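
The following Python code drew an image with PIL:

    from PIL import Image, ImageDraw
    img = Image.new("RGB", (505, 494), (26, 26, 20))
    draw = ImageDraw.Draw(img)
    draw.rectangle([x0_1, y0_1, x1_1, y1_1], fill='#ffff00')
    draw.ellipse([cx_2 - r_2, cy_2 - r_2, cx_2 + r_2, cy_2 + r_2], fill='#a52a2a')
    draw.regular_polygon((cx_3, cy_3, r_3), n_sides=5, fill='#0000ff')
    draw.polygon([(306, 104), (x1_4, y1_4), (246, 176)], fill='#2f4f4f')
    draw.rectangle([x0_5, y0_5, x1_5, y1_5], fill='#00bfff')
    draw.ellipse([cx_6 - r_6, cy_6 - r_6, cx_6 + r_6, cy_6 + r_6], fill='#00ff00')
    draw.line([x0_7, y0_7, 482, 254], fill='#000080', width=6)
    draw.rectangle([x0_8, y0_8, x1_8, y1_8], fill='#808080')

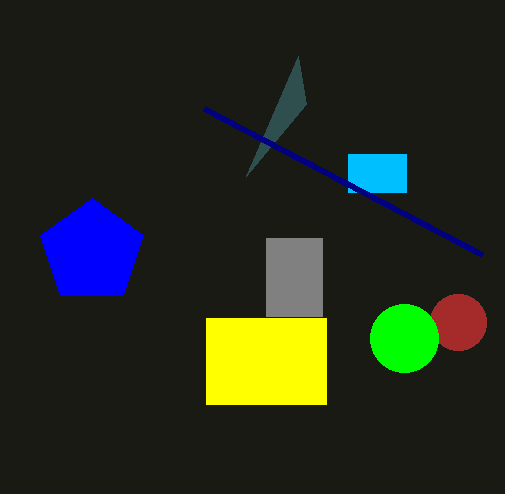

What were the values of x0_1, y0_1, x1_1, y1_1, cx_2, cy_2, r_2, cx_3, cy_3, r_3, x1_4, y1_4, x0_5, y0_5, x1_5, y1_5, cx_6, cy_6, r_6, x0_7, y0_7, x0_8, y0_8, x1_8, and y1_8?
x0_1 = 206; y0_1 = 318; x1_1 = 326; y1_1 = 404; cx_2 = 458; cy_2 = 322; r_2 = 28; cx_3 = 92; cy_3 = 252; r_3 = 54; x1_4 = 298; y1_4 = 56; x0_5 = 348; y0_5 = 154; x1_5 = 406; y1_5 = 192; cx_6 = 404; cy_6 = 338; r_6 = 34; x0_7 = 204; y0_7 = 108; x0_8 = 266; y0_8 = 238; x1_8 = 322; y1_8 = 316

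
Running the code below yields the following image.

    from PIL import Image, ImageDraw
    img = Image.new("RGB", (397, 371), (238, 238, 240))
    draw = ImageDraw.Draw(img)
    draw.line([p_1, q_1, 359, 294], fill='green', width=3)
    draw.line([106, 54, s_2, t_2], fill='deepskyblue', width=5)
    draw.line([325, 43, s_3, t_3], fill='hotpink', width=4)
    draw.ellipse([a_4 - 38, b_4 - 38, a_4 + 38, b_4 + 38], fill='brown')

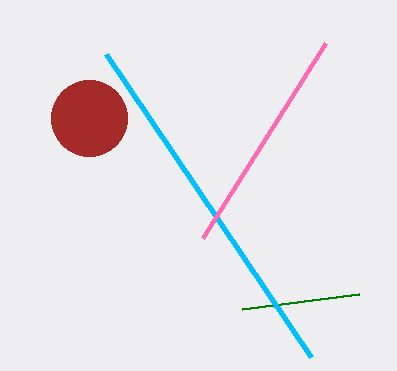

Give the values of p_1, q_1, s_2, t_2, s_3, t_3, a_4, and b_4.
p_1 = 242, q_1 = 309, s_2 = 311, t_2 = 357, s_3 = 202, t_3 = 238, a_4 = 89, b_4 = 118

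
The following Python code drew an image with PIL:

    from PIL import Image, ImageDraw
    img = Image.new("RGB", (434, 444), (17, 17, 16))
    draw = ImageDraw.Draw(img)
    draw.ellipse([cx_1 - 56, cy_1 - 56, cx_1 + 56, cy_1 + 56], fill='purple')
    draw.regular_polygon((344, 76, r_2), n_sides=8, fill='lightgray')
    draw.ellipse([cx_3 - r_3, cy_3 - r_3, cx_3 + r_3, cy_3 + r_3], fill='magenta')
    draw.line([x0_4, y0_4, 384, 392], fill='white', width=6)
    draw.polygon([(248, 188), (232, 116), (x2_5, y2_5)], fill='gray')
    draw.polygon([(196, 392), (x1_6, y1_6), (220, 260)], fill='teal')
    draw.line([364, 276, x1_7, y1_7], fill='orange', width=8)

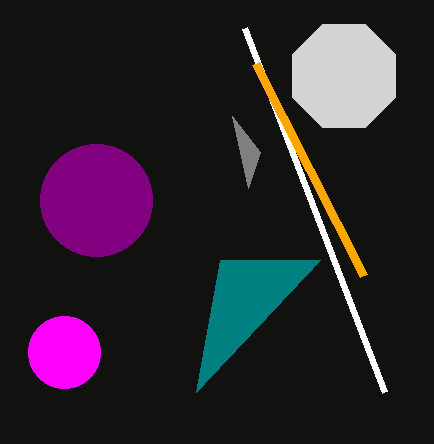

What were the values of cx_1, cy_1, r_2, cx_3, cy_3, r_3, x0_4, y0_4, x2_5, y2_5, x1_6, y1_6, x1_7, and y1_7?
cx_1 = 96
cy_1 = 200
r_2 = 56
cx_3 = 64
cy_3 = 352
r_3 = 36
x0_4 = 244
y0_4 = 28
x2_5 = 260
y2_5 = 152
x1_6 = 320
y1_6 = 260
x1_7 = 256
y1_7 = 64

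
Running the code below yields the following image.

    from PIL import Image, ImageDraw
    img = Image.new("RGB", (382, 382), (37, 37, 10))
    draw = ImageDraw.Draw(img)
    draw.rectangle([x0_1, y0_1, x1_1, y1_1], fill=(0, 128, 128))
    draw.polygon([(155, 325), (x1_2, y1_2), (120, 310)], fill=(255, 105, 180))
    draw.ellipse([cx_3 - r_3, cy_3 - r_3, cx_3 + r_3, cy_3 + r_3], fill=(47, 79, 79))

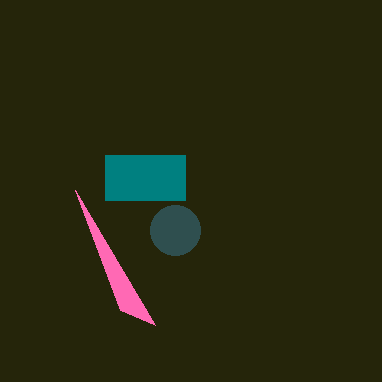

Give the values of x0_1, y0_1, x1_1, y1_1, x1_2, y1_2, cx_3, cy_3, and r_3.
x0_1 = 105; y0_1 = 155; x1_1 = 185; y1_1 = 200; x1_2 = 75; y1_2 = 190; cx_3 = 175; cy_3 = 230; r_3 = 25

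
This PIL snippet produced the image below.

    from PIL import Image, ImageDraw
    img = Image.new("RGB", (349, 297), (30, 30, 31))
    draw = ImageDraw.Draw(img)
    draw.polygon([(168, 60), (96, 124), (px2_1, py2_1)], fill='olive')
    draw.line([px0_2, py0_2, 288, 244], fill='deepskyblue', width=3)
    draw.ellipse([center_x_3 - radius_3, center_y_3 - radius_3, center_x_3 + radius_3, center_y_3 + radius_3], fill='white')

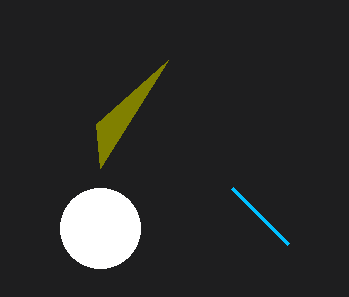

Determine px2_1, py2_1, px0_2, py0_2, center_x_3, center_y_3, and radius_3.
px2_1 = 100; py2_1 = 168; px0_2 = 232; py0_2 = 188; center_x_3 = 100; center_y_3 = 228; radius_3 = 40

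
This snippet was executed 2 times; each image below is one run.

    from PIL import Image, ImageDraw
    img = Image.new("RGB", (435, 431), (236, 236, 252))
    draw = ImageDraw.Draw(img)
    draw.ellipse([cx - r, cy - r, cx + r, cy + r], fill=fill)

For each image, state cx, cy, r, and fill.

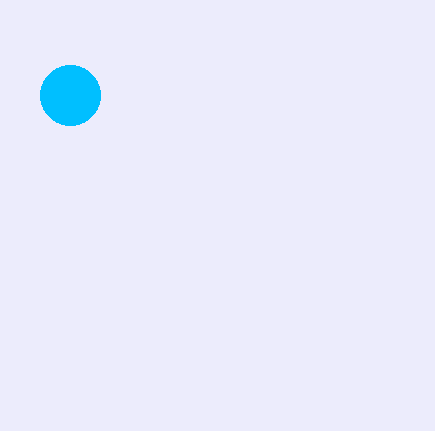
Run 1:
cx = 70; cy = 95; r = 30; fill = 'deepskyblue'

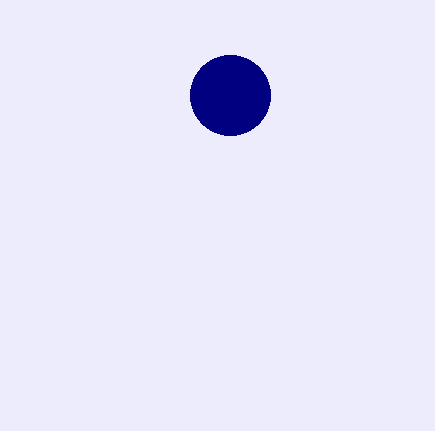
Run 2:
cx = 230, cy = 95, r = 40, fill = 'navy'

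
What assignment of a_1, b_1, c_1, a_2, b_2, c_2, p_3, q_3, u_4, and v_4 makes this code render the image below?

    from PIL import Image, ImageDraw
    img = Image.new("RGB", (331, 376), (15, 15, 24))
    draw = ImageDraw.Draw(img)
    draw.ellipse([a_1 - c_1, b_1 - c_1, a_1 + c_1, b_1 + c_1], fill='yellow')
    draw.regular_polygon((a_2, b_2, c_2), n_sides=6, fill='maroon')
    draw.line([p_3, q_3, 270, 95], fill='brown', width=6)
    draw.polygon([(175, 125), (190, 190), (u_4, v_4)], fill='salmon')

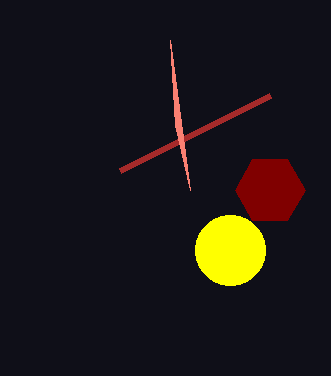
a_1 = 230
b_1 = 250
c_1 = 35
a_2 = 270
b_2 = 190
c_2 = 35
p_3 = 120
q_3 = 170
u_4 = 170
v_4 = 40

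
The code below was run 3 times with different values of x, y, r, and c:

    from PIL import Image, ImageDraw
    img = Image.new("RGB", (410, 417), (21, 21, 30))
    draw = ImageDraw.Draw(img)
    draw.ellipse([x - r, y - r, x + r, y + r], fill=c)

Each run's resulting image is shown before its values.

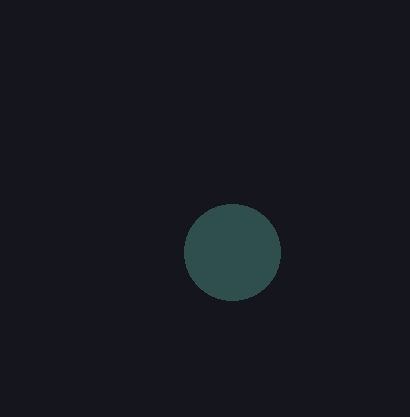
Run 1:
x = 232
y = 252
r = 48
c = 'darkslategray'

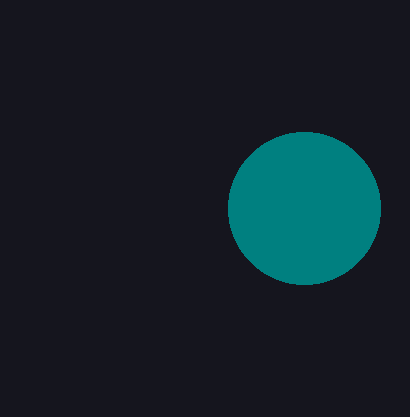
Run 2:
x = 304; y = 208; r = 76; c = 'teal'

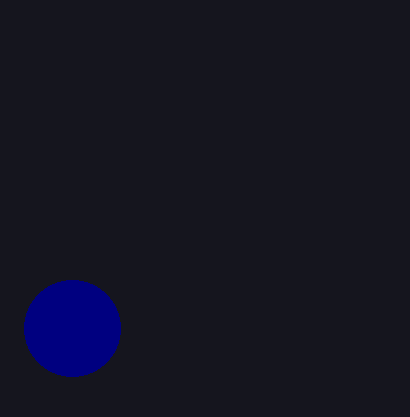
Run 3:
x = 72
y = 328
r = 48
c = 'navy'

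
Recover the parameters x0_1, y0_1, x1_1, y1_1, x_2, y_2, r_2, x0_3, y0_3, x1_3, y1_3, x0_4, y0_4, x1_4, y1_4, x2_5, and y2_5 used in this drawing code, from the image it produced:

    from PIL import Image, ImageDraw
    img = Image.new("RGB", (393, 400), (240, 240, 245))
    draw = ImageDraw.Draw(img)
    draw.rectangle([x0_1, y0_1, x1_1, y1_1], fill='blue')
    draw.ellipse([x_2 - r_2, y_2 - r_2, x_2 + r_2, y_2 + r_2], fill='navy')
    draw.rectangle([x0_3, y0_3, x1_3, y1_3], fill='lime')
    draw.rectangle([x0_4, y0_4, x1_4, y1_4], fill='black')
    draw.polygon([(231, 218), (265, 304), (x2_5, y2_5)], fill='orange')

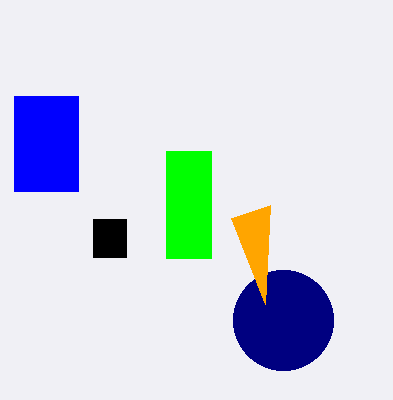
x0_1 = 14; y0_1 = 96; x1_1 = 78; y1_1 = 191; x_2 = 283; y_2 = 320; r_2 = 50; x0_3 = 166; y0_3 = 151; x1_3 = 211; y1_3 = 258; x0_4 = 93; y0_4 = 219; x1_4 = 126; y1_4 = 257; x2_5 = 270; y2_5 = 205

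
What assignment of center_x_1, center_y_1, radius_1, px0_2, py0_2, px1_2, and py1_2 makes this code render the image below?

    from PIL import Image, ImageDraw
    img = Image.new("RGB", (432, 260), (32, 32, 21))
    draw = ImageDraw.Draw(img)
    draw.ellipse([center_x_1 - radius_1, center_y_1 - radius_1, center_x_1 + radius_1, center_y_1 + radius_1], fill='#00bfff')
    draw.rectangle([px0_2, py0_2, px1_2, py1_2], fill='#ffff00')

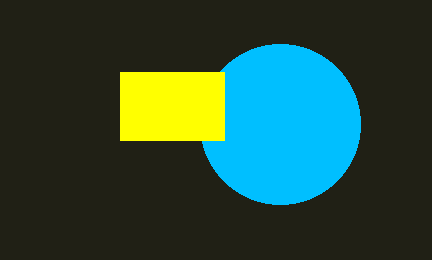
center_x_1 = 280; center_y_1 = 124; radius_1 = 80; px0_2 = 120; py0_2 = 72; px1_2 = 224; py1_2 = 140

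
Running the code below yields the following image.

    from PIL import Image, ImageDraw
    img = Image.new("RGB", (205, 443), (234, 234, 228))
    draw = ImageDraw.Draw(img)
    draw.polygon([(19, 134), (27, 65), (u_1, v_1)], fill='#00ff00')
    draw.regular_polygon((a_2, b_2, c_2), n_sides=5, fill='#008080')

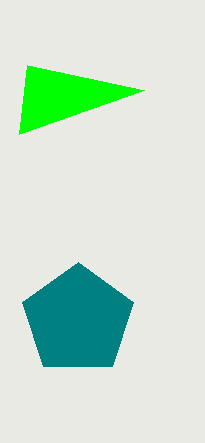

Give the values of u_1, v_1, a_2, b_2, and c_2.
u_1 = 144, v_1 = 90, a_2 = 78, b_2 = 320, c_2 = 58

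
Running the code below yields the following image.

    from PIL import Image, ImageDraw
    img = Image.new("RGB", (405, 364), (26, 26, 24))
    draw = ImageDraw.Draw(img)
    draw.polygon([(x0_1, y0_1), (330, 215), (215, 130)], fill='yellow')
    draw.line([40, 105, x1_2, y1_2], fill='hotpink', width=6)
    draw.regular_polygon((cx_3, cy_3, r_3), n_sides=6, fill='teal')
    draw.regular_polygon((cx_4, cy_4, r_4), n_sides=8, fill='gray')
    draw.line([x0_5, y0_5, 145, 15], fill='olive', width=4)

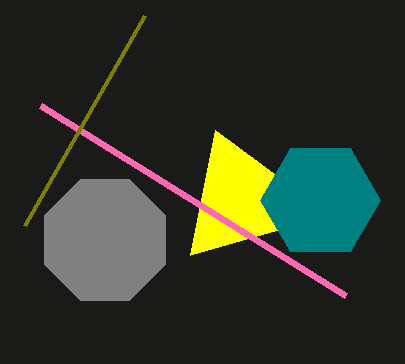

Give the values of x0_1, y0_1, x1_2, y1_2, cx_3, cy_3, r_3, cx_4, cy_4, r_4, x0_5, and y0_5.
x0_1 = 190, y0_1 = 255, x1_2 = 345, y1_2 = 295, cx_3 = 320, cy_3 = 200, r_3 = 60, cx_4 = 105, cy_4 = 240, r_4 = 65, x0_5 = 25, y0_5 = 225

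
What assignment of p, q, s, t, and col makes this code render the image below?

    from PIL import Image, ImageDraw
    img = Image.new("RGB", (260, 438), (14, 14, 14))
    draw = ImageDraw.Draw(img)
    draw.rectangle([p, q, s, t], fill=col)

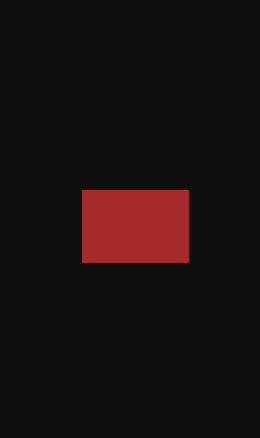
p = 82; q = 190; s = 188; t = 262; col = 'brown'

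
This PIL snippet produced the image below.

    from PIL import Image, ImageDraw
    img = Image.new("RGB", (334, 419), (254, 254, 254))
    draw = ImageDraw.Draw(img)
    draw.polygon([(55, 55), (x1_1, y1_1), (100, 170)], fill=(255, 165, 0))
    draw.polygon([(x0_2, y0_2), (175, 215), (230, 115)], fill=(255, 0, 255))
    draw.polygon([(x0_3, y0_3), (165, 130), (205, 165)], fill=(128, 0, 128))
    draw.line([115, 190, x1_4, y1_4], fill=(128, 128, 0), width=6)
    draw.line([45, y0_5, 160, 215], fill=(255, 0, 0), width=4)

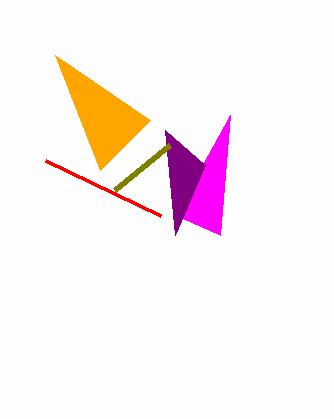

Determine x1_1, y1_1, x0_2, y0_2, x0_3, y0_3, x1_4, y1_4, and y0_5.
x1_1 = 150; y1_1 = 120; x0_2 = 220; y0_2 = 235; x0_3 = 175; y0_3 = 235; x1_4 = 170; y1_4 = 145; y0_5 = 160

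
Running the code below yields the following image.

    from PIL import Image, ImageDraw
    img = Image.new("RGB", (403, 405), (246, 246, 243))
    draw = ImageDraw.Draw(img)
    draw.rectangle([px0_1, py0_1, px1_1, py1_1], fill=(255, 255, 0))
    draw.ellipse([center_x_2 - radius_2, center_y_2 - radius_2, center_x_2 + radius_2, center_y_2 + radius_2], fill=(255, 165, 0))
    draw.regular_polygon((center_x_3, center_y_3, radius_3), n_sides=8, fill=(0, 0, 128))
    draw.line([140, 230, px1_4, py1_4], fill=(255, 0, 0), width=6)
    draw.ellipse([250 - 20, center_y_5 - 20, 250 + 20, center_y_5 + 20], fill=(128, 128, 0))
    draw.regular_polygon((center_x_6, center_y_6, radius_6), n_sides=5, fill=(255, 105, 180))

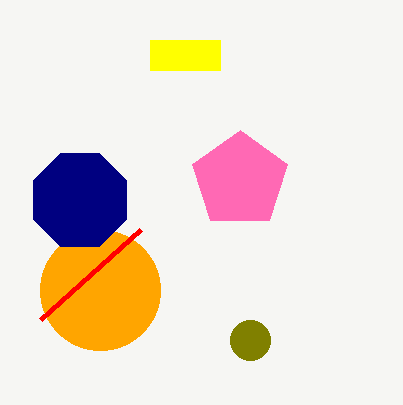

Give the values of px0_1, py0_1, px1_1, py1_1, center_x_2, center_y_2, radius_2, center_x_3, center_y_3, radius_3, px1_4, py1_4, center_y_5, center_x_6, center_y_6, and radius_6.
px0_1 = 150
py0_1 = 40
px1_1 = 220
py1_1 = 70
center_x_2 = 100
center_y_2 = 290
radius_2 = 60
center_x_3 = 80
center_y_3 = 200
radius_3 = 50
px1_4 = 40
py1_4 = 320
center_y_5 = 340
center_x_6 = 240
center_y_6 = 180
radius_6 = 50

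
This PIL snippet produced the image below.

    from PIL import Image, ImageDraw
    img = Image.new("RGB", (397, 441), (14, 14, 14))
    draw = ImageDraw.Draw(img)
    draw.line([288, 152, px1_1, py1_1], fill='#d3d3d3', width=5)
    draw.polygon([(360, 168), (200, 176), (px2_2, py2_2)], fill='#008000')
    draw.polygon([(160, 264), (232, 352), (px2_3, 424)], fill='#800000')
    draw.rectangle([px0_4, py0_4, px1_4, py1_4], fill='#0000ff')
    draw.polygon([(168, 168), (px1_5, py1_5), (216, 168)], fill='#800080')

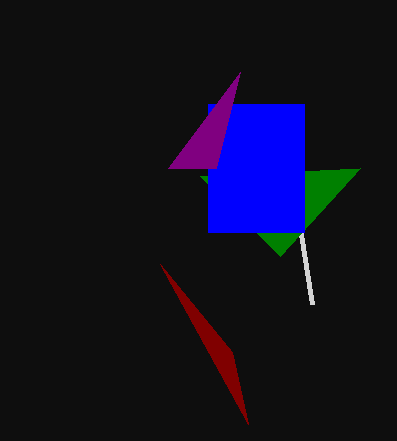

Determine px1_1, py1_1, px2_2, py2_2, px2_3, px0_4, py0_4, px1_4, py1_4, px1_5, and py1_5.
px1_1 = 312, py1_1 = 304, px2_2 = 280, py2_2 = 256, px2_3 = 248, px0_4 = 208, py0_4 = 104, px1_4 = 304, py1_4 = 232, px1_5 = 240, py1_5 = 72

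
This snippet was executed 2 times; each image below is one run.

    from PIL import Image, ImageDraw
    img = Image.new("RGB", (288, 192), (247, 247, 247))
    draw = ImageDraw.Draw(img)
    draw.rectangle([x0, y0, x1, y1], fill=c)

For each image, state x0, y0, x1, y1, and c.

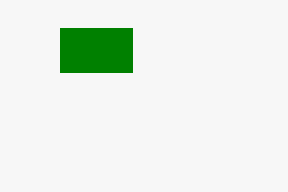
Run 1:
x0 = 60; y0 = 28; x1 = 132; y1 = 72; c = 'green'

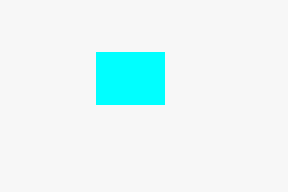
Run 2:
x0 = 96, y0 = 52, x1 = 164, y1 = 104, c = 'cyan'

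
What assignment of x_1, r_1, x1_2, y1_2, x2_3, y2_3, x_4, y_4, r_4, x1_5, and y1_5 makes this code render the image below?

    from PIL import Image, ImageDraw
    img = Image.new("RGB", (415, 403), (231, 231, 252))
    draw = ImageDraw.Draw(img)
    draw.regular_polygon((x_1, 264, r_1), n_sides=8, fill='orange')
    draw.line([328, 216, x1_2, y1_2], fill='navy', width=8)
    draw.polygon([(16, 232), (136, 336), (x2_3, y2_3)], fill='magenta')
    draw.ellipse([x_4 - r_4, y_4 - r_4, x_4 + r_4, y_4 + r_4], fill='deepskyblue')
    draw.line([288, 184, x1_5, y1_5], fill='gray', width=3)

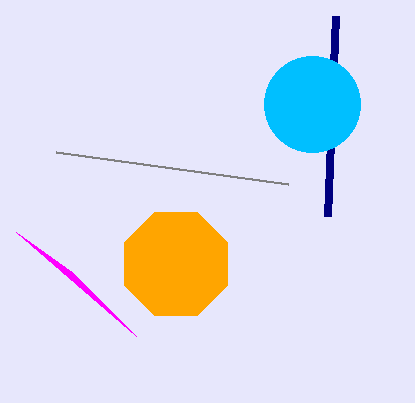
x_1 = 176
r_1 = 56
x1_2 = 336
y1_2 = 16
x2_3 = 72
y2_3 = 272
x_4 = 312
y_4 = 104
r_4 = 48
x1_5 = 56
y1_5 = 152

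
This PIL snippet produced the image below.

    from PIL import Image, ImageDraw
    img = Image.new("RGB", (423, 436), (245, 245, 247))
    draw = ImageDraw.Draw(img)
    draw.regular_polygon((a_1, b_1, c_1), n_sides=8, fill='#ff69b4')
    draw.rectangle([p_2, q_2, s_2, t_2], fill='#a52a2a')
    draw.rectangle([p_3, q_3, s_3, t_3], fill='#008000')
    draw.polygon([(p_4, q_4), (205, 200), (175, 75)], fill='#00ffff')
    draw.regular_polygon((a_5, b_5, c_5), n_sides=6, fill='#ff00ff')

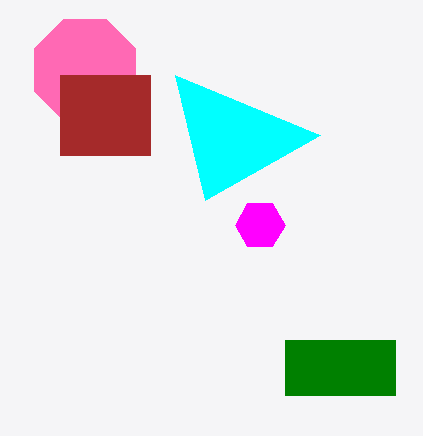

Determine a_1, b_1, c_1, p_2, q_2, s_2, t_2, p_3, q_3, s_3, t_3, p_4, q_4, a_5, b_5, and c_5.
a_1 = 85, b_1 = 70, c_1 = 55, p_2 = 60, q_2 = 75, s_2 = 150, t_2 = 155, p_3 = 285, q_3 = 340, s_3 = 395, t_3 = 395, p_4 = 320, q_4 = 135, a_5 = 260, b_5 = 225, c_5 = 25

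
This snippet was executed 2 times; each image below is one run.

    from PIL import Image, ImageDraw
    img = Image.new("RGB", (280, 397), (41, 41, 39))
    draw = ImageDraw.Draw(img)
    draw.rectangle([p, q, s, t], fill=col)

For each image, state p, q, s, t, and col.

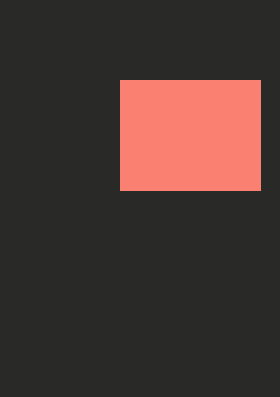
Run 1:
p = 120
q = 80
s = 260
t = 190
col = 'salmon'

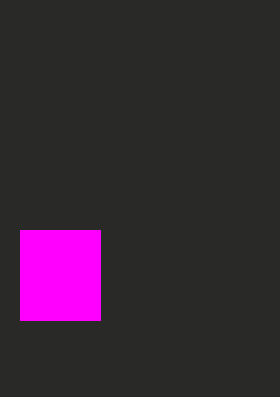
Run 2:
p = 20
q = 230
s = 100
t = 320
col = 'magenta'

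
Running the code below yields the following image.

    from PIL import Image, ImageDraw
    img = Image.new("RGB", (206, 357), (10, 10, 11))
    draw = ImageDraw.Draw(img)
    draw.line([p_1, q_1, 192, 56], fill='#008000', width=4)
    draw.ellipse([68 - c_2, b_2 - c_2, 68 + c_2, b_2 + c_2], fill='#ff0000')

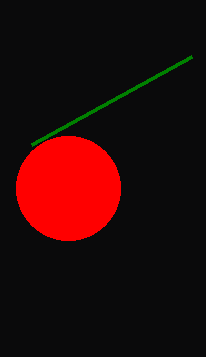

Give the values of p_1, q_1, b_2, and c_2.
p_1 = 32
q_1 = 144
b_2 = 188
c_2 = 52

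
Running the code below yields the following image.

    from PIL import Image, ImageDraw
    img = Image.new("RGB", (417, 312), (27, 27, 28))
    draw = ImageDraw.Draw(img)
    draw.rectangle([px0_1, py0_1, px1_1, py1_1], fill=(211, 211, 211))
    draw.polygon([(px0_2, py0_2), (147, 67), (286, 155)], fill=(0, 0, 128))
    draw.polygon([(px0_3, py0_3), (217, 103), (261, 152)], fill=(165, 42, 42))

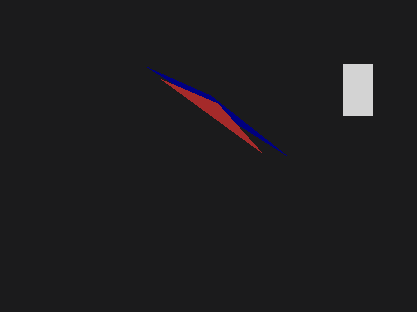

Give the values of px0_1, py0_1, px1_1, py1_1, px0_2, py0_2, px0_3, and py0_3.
px0_1 = 343; py0_1 = 64; px1_1 = 372; py1_1 = 115; px0_2 = 210; py0_2 = 95; px0_3 = 161; py0_3 = 79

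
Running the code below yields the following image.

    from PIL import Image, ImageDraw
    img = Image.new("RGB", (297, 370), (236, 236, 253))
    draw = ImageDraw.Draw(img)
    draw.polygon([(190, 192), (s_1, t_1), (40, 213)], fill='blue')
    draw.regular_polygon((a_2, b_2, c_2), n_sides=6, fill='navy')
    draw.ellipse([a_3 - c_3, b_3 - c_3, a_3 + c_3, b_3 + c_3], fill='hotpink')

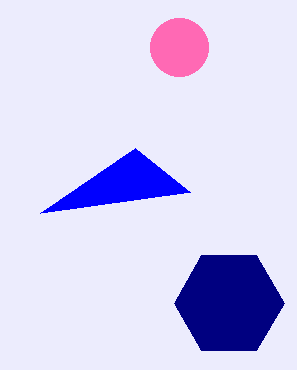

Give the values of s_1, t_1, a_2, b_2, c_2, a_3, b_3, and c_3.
s_1 = 135; t_1 = 148; a_2 = 229; b_2 = 303; c_2 = 55; a_3 = 179; b_3 = 47; c_3 = 29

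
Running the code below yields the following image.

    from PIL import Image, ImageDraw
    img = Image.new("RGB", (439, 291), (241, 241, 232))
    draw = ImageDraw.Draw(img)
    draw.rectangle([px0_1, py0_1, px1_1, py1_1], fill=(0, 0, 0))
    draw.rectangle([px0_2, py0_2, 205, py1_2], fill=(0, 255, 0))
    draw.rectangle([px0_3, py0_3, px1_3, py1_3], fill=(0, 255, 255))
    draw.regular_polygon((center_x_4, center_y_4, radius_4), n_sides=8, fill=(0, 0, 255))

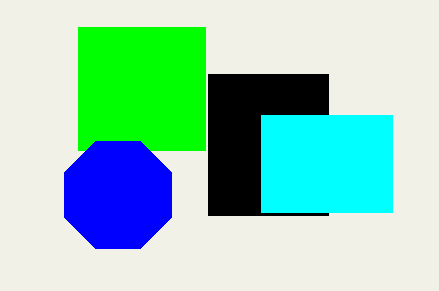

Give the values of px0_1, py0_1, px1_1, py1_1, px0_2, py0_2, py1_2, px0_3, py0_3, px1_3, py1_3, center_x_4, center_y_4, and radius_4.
px0_1 = 208, py0_1 = 74, px1_1 = 328, py1_1 = 215, px0_2 = 78, py0_2 = 27, py1_2 = 150, px0_3 = 261, py0_3 = 115, px1_3 = 392, py1_3 = 212, center_x_4 = 118, center_y_4 = 195, radius_4 = 58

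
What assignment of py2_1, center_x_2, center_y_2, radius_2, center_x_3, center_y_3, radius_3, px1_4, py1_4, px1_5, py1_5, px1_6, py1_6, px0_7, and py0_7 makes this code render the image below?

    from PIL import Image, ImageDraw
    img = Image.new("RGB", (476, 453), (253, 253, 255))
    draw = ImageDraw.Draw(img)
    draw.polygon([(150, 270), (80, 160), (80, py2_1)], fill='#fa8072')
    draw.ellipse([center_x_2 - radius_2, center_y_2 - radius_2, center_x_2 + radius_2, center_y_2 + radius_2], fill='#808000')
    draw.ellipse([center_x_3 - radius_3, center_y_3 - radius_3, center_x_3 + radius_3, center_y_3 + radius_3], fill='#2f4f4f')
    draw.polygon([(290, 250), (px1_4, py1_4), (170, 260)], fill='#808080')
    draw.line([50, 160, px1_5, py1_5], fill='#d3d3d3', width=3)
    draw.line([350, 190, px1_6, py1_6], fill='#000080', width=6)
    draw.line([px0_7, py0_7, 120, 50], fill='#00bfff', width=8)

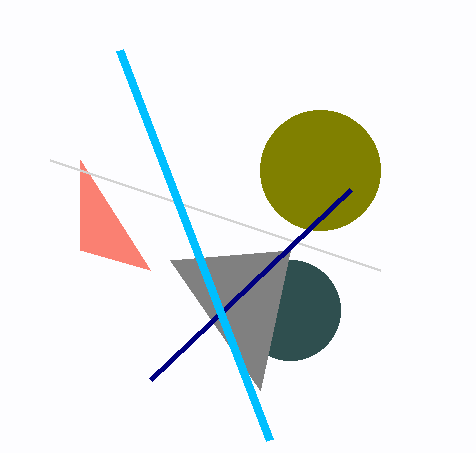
py2_1 = 250, center_x_2 = 320, center_y_2 = 170, radius_2 = 60, center_x_3 = 290, center_y_3 = 310, radius_3 = 50, px1_4 = 260, py1_4 = 390, px1_5 = 380, py1_5 = 270, px1_6 = 150, py1_6 = 380, px0_7 = 270, py0_7 = 440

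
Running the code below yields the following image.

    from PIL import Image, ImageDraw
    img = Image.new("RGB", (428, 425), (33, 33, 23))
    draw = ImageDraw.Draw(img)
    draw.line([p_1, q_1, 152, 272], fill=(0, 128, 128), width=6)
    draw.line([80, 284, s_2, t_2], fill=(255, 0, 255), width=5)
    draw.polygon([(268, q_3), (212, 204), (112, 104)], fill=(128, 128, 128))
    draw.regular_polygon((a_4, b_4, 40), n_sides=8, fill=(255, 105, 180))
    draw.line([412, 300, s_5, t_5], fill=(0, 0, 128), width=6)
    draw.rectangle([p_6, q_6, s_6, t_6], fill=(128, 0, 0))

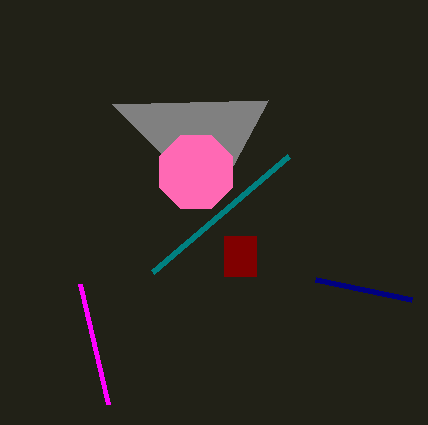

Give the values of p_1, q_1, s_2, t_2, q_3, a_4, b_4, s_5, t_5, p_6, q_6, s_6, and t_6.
p_1 = 288
q_1 = 156
s_2 = 108
t_2 = 404
q_3 = 100
a_4 = 196
b_4 = 172
s_5 = 316
t_5 = 280
p_6 = 224
q_6 = 236
s_6 = 256
t_6 = 276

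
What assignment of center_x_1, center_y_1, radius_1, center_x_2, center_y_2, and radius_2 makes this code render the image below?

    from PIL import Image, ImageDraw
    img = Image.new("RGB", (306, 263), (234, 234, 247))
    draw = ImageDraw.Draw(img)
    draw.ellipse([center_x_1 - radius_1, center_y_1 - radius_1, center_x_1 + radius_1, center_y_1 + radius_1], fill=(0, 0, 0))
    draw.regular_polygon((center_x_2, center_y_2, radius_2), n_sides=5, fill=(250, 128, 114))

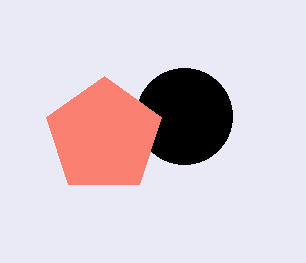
center_x_1 = 184; center_y_1 = 116; radius_1 = 48; center_x_2 = 104; center_y_2 = 136; radius_2 = 60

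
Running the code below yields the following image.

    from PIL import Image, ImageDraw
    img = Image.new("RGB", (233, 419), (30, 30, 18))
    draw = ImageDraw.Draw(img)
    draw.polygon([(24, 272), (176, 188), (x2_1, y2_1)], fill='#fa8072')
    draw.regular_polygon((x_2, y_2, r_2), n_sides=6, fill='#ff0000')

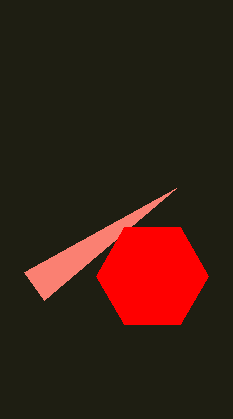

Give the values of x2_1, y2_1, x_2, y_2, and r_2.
x2_1 = 44; y2_1 = 300; x_2 = 152; y_2 = 276; r_2 = 56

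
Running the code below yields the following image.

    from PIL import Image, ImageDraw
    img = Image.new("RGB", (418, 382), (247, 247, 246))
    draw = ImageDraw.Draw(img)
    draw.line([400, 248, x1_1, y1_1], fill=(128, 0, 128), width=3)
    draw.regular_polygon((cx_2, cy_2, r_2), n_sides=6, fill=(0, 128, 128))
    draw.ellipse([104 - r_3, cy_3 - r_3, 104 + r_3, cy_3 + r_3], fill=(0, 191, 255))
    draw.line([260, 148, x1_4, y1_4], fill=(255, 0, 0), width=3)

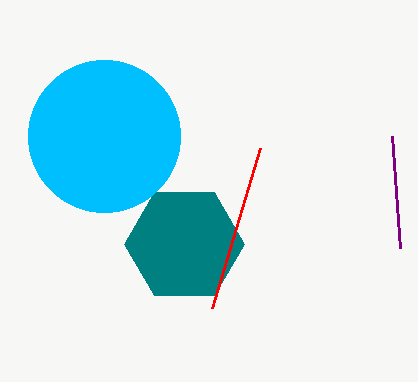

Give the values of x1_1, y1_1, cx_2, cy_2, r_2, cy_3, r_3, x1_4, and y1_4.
x1_1 = 392
y1_1 = 136
cx_2 = 184
cy_2 = 244
r_2 = 60
cy_3 = 136
r_3 = 76
x1_4 = 212
y1_4 = 308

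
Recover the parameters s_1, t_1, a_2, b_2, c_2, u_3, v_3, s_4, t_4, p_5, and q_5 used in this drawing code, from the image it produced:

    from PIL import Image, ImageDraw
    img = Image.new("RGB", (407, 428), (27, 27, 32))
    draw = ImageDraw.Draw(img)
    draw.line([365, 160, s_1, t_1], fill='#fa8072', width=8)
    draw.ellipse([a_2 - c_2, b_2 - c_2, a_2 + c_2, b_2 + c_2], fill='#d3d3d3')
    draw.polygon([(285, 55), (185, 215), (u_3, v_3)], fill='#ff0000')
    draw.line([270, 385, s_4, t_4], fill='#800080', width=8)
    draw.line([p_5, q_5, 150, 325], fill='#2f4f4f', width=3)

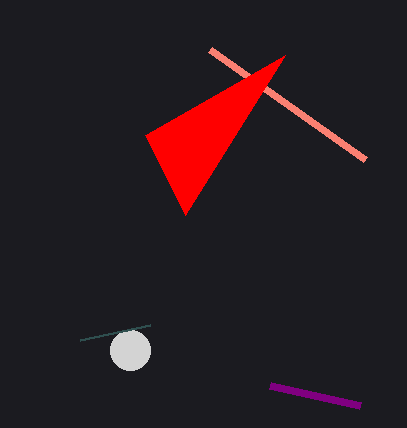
s_1 = 210
t_1 = 50
a_2 = 130
b_2 = 350
c_2 = 20
u_3 = 145
v_3 = 135
s_4 = 360
t_4 = 405
p_5 = 80
q_5 = 340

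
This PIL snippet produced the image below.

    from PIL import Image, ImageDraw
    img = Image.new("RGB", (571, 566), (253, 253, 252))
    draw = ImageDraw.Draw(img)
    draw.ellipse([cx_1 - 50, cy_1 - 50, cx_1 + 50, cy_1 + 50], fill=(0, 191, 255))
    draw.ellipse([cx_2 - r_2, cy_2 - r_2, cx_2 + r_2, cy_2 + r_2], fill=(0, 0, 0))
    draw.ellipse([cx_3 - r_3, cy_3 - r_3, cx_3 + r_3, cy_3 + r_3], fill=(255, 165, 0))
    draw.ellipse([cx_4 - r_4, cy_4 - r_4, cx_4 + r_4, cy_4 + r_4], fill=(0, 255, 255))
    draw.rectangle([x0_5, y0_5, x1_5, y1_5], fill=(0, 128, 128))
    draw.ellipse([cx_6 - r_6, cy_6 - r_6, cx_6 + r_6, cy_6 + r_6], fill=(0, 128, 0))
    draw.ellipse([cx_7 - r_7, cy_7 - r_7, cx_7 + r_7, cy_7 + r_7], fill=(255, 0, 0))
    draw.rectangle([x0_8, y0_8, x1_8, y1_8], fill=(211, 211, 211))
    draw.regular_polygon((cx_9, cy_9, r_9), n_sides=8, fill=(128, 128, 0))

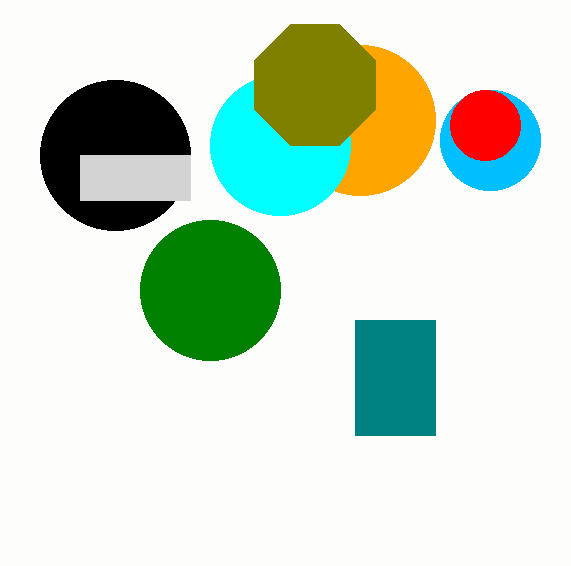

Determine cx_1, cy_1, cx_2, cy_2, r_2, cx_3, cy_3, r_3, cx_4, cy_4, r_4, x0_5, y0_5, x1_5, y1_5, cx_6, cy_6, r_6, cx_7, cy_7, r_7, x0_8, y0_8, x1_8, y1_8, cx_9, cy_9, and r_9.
cx_1 = 490
cy_1 = 140
cx_2 = 115
cy_2 = 155
r_2 = 75
cx_3 = 360
cy_3 = 120
r_3 = 75
cx_4 = 280
cy_4 = 145
r_4 = 70
x0_5 = 355
y0_5 = 320
x1_5 = 435
y1_5 = 435
cx_6 = 210
cy_6 = 290
r_6 = 70
cx_7 = 485
cy_7 = 125
r_7 = 35
x0_8 = 80
y0_8 = 155
x1_8 = 190
y1_8 = 200
cx_9 = 315
cy_9 = 85
r_9 = 65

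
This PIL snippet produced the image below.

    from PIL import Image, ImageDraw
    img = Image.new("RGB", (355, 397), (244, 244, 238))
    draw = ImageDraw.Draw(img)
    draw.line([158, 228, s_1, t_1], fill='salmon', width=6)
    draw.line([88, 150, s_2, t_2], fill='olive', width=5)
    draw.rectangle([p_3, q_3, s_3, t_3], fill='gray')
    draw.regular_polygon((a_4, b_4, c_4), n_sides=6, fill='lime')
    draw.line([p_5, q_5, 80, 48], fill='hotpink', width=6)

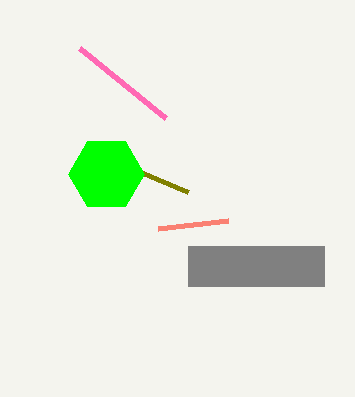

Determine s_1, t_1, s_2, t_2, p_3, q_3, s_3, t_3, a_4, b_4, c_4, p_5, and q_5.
s_1 = 228; t_1 = 220; s_2 = 188; t_2 = 192; p_3 = 188; q_3 = 246; s_3 = 324; t_3 = 286; a_4 = 106; b_4 = 174; c_4 = 38; p_5 = 166; q_5 = 118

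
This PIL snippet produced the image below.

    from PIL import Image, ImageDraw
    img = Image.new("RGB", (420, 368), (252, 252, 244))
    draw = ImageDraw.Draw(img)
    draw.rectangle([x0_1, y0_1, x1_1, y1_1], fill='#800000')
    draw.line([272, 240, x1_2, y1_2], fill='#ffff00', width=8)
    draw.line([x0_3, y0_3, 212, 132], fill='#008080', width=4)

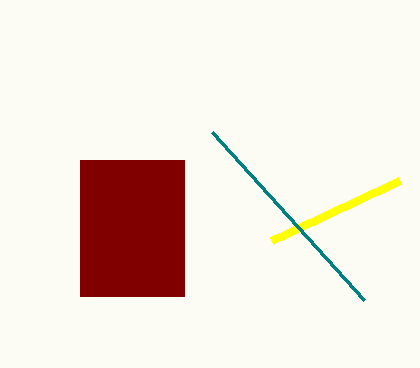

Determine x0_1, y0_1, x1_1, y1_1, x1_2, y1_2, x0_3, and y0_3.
x0_1 = 80, y0_1 = 160, x1_1 = 184, y1_1 = 296, x1_2 = 400, y1_2 = 180, x0_3 = 364, y0_3 = 300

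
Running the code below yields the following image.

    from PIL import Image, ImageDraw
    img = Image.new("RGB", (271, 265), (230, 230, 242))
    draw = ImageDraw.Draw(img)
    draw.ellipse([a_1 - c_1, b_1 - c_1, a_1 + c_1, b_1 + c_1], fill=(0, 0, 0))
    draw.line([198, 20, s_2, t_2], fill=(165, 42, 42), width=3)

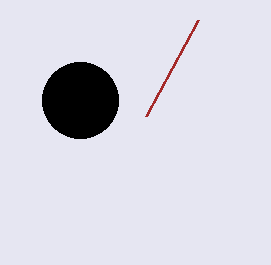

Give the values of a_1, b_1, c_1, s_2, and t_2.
a_1 = 80; b_1 = 100; c_1 = 38; s_2 = 146; t_2 = 116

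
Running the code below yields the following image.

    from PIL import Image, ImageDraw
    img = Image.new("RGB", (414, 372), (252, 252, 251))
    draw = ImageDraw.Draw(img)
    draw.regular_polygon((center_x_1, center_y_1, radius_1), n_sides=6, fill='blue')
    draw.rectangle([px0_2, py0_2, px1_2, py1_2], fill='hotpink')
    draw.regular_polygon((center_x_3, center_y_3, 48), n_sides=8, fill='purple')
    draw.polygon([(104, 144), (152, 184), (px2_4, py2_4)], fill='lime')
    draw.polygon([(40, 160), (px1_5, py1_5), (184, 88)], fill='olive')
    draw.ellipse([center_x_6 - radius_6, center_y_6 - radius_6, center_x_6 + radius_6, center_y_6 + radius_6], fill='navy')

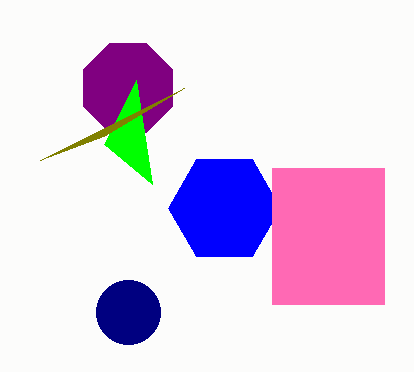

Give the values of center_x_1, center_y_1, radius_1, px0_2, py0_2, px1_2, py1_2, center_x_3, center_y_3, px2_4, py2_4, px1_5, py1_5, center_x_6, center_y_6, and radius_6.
center_x_1 = 224, center_y_1 = 208, radius_1 = 56, px0_2 = 272, py0_2 = 168, px1_2 = 384, py1_2 = 304, center_x_3 = 128, center_y_3 = 88, px2_4 = 136, py2_4 = 80, px1_5 = 104, py1_5 = 136, center_x_6 = 128, center_y_6 = 312, radius_6 = 32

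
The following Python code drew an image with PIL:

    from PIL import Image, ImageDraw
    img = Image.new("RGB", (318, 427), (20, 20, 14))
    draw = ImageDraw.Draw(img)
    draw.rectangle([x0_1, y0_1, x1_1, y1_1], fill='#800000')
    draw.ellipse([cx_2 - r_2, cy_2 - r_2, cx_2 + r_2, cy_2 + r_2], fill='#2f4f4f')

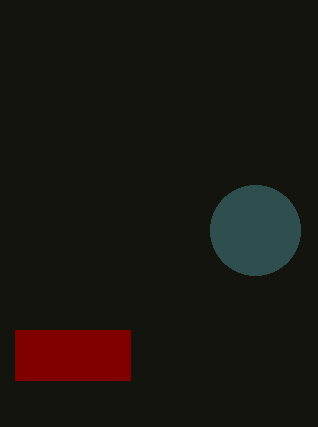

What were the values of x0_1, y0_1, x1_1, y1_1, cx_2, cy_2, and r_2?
x0_1 = 15
y0_1 = 330
x1_1 = 130
y1_1 = 380
cx_2 = 255
cy_2 = 230
r_2 = 45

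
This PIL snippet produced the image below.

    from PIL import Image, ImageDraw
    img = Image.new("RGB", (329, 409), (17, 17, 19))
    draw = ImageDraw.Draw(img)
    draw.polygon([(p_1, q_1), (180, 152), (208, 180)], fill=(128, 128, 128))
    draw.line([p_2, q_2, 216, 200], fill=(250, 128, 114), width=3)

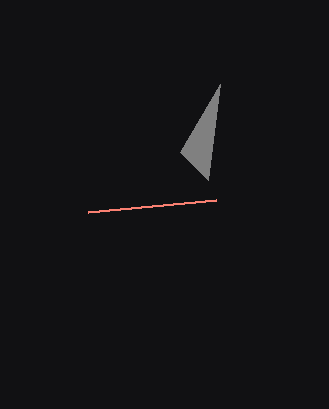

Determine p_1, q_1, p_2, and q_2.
p_1 = 220
q_1 = 84
p_2 = 88
q_2 = 212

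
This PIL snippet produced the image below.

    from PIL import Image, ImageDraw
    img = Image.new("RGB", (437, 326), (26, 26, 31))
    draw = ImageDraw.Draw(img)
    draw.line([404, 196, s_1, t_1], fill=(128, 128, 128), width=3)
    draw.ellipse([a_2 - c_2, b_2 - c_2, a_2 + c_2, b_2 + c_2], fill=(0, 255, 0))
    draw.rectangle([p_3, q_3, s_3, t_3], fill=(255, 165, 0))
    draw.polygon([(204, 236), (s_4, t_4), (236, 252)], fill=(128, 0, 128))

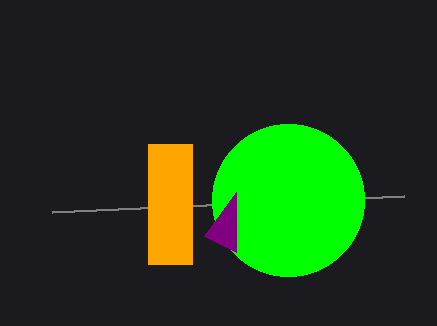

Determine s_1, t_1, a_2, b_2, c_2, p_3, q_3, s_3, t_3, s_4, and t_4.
s_1 = 52; t_1 = 212; a_2 = 288; b_2 = 200; c_2 = 76; p_3 = 148; q_3 = 144; s_3 = 192; t_3 = 264; s_4 = 236; t_4 = 192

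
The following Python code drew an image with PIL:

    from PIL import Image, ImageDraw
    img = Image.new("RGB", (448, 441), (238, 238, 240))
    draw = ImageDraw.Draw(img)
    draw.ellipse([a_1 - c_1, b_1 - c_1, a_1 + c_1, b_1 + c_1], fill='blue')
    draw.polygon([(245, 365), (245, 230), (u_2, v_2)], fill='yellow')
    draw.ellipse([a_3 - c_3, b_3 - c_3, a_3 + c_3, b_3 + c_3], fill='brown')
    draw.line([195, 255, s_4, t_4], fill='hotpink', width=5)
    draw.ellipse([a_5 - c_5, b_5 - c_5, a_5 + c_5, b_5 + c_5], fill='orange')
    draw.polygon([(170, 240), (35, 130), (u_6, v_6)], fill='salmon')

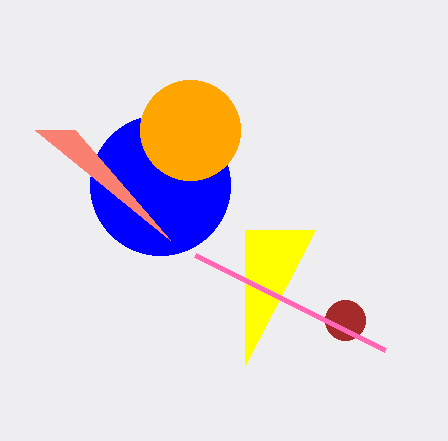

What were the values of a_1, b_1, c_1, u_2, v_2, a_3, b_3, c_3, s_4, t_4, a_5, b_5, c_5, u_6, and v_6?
a_1 = 160
b_1 = 185
c_1 = 70
u_2 = 315
v_2 = 230
a_3 = 345
b_3 = 320
c_3 = 20
s_4 = 385
t_4 = 350
a_5 = 190
b_5 = 130
c_5 = 50
u_6 = 75
v_6 = 130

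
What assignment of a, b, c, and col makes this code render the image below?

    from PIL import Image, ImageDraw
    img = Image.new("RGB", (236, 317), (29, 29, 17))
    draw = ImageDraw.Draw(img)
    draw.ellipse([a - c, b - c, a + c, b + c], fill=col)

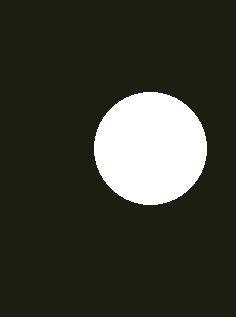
a = 150, b = 148, c = 56, col = 'white'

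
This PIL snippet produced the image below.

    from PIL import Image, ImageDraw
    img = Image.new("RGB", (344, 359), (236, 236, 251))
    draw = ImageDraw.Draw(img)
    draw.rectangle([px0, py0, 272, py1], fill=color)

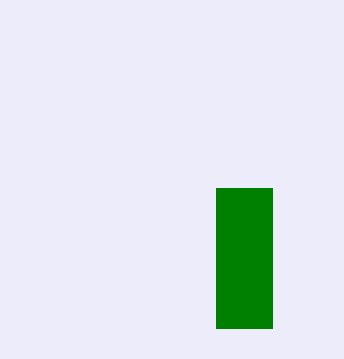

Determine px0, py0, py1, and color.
px0 = 216, py0 = 188, py1 = 328, color = 'green'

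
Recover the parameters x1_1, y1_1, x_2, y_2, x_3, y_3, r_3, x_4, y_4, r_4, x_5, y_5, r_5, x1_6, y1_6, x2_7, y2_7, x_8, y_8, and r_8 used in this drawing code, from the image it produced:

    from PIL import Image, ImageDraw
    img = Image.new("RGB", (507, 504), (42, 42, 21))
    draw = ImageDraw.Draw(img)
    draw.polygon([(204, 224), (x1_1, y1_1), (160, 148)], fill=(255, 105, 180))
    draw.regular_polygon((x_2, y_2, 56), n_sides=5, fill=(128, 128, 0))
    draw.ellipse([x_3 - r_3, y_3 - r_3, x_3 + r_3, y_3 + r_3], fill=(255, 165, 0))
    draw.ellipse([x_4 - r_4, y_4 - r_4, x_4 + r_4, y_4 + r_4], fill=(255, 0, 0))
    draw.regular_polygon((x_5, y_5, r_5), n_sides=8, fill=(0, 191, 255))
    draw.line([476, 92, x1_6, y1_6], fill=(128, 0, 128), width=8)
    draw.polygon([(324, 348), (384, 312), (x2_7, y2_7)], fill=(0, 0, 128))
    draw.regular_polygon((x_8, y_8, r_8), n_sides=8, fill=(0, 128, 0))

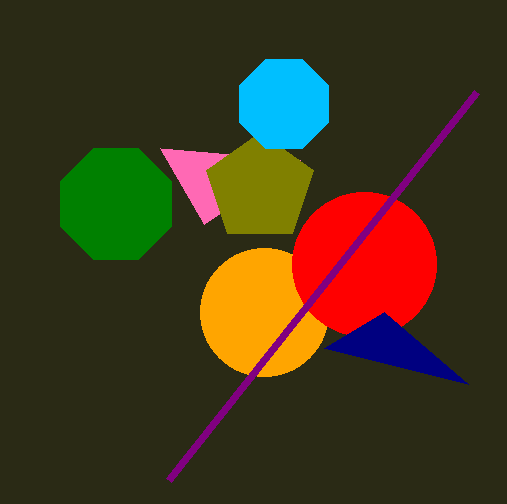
x1_1 = 300, y1_1 = 160, x_2 = 260, y_2 = 188, x_3 = 264, y_3 = 312, r_3 = 64, x_4 = 364, y_4 = 264, r_4 = 72, x_5 = 284, y_5 = 104, r_5 = 48, x1_6 = 168, y1_6 = 480, x2_7 = 468, y2_7 = 384, x_8 = 116, y_8 = 204, r_8 = 60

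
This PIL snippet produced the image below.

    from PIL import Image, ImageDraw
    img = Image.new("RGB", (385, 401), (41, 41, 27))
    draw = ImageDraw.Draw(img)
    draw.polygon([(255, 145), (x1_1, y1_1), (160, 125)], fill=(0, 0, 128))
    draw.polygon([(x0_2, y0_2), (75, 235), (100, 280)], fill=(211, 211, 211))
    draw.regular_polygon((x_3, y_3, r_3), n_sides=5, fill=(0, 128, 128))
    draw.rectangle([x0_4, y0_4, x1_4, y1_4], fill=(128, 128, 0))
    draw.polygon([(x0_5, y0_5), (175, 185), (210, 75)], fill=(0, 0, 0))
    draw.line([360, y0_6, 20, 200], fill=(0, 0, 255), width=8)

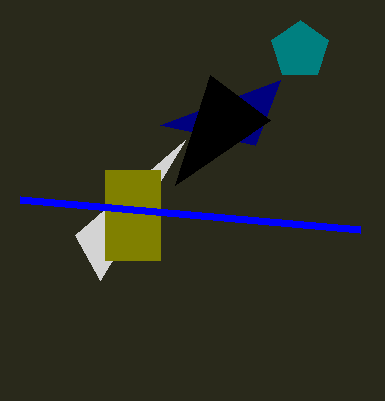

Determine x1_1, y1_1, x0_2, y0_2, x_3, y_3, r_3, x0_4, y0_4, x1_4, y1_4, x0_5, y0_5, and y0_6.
x1_1 = 280; y1_1 = 80; x0_2 = 185; y0_2 = 140; x_3 = 300; y_3 = 50; r_3 = 30; x0_4 = 105; y0_4 = 170; x1_4 = 160; y1_4 = 260; x0_5 = 270; y0_5 = 120; y0_6 = 230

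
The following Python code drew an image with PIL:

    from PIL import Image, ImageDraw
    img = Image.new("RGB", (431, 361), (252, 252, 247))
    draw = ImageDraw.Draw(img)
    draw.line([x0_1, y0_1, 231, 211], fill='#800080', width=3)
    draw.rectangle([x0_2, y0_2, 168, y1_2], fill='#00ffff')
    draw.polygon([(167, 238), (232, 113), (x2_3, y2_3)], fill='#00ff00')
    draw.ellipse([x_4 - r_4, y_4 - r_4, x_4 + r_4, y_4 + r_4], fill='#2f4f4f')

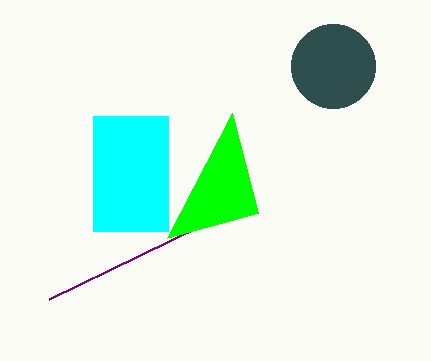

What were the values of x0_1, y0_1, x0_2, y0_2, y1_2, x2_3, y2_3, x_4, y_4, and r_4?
x0_1 = 49, y0_1 = 299, x0_2 = 93, y0_2 = 116, y1_2 = 231, x2_3 = 258, y2_3 = 213, x_4 = 333, y_4 = 66, r_4 = 42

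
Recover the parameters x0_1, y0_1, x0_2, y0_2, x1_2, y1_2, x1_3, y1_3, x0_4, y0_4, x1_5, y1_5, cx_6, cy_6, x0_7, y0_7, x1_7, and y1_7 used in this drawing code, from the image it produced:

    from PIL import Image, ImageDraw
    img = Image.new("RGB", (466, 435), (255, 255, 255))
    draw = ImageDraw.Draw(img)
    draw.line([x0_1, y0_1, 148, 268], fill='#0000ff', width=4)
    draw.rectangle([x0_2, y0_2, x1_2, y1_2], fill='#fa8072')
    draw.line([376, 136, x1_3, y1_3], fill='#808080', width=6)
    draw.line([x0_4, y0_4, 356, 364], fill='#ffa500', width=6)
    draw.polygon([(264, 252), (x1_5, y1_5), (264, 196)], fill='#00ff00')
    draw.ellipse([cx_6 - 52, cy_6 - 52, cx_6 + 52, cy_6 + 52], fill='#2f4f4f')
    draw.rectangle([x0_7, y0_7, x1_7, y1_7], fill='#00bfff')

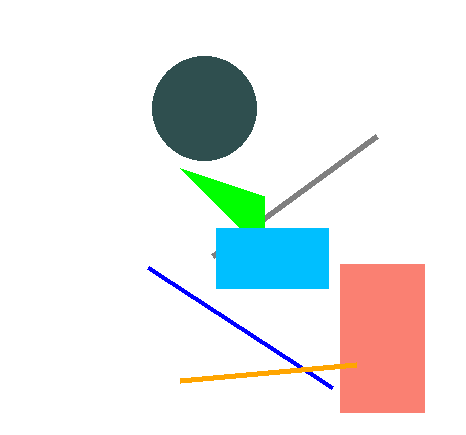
x0_1 = 332; y0_1 = 388; x0_2 = 340; y0_2 = 264; x1_2 = 424; y1_2 = 412; x1_3 = 212; y1_3 = 256; x0_4 = 180; y0_4 = 380; x1_5 = 180; y1_5 = 168; cx_6 = 204; cy_6 = 108; x0_7 = 216; y0_7 = 228; x1_7 = 328; y1_7 = 288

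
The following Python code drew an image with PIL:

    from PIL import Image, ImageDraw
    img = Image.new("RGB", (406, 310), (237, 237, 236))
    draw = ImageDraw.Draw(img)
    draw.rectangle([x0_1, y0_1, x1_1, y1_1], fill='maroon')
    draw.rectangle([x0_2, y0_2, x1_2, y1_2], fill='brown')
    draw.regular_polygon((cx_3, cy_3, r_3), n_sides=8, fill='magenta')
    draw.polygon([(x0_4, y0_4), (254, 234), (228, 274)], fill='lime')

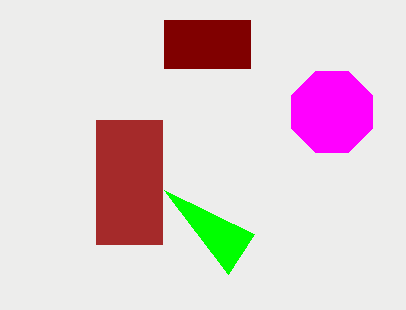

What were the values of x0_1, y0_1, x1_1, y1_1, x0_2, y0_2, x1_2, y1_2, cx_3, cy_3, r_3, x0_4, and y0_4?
x0_1 = 164; y0_1 = 20; x1_1 = 250; y1_1 = 68; x0_2 = 96; y0_2 = 120; x1_2 = 162; y1_2 = 244; cx_3 = 332; cy_3 = 112; r_3 = 44; x0_4 = 164; y0_4 = 190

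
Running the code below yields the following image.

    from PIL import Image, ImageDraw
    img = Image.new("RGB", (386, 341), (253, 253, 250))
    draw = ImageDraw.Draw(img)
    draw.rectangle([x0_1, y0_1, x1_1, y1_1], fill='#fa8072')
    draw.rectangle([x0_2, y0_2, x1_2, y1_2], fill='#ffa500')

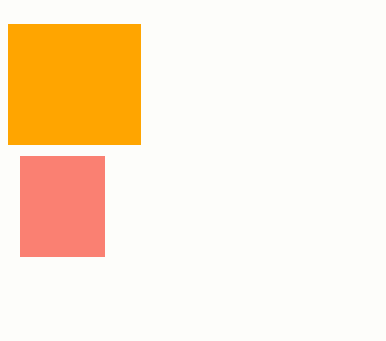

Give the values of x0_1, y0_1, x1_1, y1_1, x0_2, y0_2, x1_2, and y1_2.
x0_1 = 20
y0_1 = 156
x1_1 = 104
y1_1 = 256
x0_2 = 8
y0_2 = 24
x1_2 = 140
y1_2 = 144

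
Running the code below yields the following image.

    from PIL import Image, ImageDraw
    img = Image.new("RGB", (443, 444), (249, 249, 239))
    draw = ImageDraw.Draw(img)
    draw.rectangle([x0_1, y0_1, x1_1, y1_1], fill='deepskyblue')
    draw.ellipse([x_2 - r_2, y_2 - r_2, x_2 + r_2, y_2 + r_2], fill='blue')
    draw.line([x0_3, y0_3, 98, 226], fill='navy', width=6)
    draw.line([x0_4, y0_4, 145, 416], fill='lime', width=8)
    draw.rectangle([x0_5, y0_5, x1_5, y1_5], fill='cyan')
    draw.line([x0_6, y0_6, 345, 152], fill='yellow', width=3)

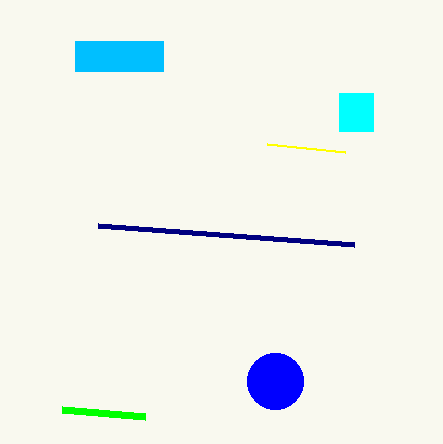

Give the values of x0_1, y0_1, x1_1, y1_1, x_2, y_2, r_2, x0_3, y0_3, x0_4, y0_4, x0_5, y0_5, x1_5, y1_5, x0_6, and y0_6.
x0_1 = 75
y0_1 = 41
x1_1 = 163
y1_1 = 71
x_2 = 275
y_2 = 381
r_2 = 28
x0_3 = 354
y0_3 = 245
x0_4 = 62
y0_4 = 409
x0_5 = 339
y0_5 = 93
x1_5 = 373
y1_5 = 131
x0_6 = 267
y0_6 = 144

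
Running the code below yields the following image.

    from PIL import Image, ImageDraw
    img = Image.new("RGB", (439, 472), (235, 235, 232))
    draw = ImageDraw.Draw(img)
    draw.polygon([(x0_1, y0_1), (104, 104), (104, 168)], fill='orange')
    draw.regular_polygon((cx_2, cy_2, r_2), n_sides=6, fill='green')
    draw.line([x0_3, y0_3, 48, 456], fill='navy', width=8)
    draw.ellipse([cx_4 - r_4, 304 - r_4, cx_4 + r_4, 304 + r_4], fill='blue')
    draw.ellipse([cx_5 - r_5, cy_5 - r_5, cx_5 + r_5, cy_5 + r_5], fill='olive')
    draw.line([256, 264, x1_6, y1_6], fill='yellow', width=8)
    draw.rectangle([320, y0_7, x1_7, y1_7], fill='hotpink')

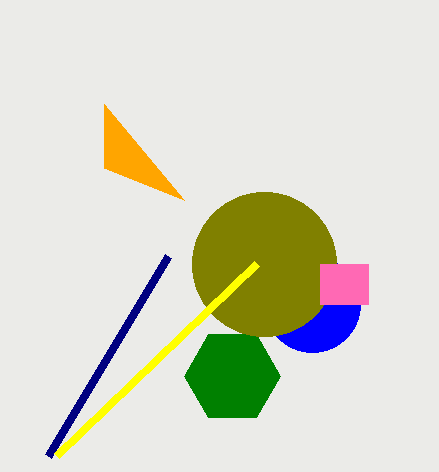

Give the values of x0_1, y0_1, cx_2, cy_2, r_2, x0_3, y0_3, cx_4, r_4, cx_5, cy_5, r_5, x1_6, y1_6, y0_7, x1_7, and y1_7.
x0_1 = 184, y0_1 = 200, cx_2 = 232, cy_2 = 376, r_2 = 48, x0_3 = 168, y0_3 = 256, cx_4 = 312, r_4 = 48, cx_5 = 264, cy_5 = 264, r_5 = 72, x1_6 = 56, y1_6 = 456, y0_7 = 264, x1_7 = 368, y1_7 = 304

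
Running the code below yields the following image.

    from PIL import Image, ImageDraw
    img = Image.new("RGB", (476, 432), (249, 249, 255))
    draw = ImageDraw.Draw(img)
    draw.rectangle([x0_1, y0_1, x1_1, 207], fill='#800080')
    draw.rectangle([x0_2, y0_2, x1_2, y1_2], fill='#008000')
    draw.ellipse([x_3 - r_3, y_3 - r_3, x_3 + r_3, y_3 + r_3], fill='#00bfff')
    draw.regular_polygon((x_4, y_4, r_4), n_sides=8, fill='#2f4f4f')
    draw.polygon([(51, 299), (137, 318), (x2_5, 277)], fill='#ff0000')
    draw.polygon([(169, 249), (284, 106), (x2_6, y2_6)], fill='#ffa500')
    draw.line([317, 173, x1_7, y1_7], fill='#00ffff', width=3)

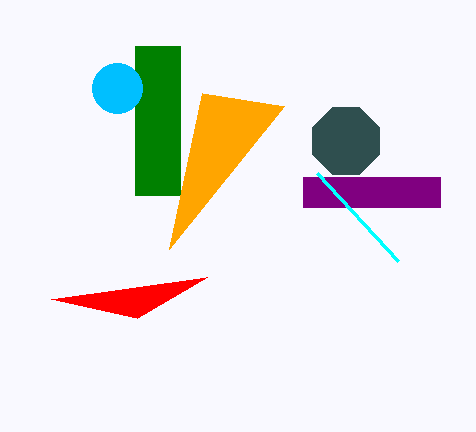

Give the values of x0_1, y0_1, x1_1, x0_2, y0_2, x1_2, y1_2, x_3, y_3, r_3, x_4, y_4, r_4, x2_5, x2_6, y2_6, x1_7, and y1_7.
x0_1 = 303
y0_1 = 177
x1_1 = 440
x0_2 = 135
y0_2 = 46
x1_2 = 180
y1_2 = 195
x_3 = 117
y_3 = 88
r_3 = 25
x_4 = 346
y_4 = 141
r_4 = 36
x2_5 = 207
x2_6 = 202
y2_6 = 93
x1_7 = 398
y1_7 = 261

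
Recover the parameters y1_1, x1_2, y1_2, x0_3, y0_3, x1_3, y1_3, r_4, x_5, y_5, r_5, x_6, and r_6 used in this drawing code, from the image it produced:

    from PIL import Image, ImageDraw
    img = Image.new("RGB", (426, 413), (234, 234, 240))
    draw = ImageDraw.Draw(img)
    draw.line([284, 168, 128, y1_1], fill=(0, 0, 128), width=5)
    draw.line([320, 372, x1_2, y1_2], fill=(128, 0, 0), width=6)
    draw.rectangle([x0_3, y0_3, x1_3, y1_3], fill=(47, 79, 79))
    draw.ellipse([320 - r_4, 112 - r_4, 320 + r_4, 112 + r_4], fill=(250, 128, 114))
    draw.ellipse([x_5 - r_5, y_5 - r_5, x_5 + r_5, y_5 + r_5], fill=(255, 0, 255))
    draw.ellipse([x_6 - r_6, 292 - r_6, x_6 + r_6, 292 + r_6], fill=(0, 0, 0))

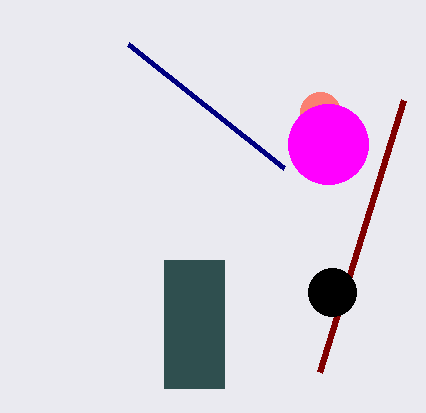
y1_1 = 44; x1_2 = 404; y1_2 = 100; x0_3 = 164; y0_3 = 260; x1_3 = 224; y1_3 = 388; r_4 = 20; x_5 = 328; y_5 = 144; r_5 = 40; x_6 = 332; r_6 = 24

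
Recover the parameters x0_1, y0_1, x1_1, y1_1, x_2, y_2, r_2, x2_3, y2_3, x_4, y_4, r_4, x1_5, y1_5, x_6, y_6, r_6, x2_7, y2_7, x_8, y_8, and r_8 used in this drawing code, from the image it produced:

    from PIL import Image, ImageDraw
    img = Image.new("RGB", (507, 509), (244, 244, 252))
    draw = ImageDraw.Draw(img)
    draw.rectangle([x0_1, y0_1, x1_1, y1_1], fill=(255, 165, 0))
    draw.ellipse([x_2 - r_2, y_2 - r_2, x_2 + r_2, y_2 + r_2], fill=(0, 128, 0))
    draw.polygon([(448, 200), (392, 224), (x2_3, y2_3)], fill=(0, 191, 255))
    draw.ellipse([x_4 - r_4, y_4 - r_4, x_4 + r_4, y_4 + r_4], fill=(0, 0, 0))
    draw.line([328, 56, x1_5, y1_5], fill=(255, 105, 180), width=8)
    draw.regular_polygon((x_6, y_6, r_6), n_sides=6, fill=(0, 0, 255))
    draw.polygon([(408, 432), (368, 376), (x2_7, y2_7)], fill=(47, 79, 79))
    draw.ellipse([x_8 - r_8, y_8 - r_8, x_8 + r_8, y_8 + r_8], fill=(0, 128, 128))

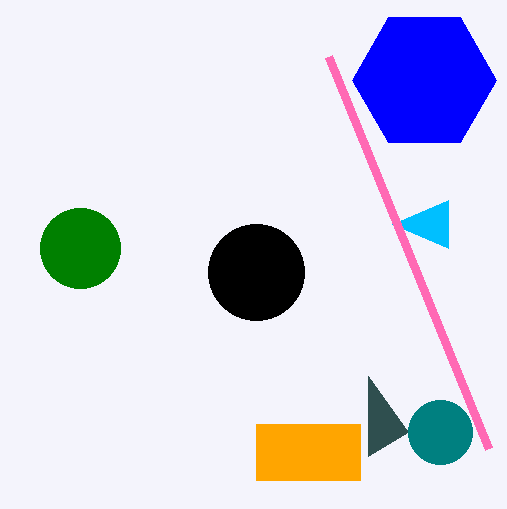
x0_1 = 256; y0_1 = 424; x1_1 = 360; y1_1 = 480; x_2 = 80; y_2 = 248; r_2 = 40; x2_3 = 448; y2_3 = 248; x_4 = 256; y_4 = 272; r_4 = 48; x1_5 = 488; y1_5 = 448; x_6 = 424; y_6 = 80; r_6 = 72; x2_7 = 368; y2_7 = 456; x_8 = 440; y_8 = 432; r_8 = 32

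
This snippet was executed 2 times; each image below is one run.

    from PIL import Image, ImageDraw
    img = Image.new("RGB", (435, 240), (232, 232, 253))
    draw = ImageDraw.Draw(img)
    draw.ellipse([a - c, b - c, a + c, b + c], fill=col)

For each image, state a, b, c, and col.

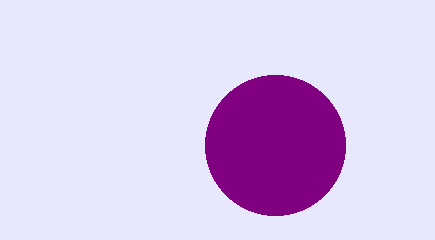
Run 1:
a = 275
b = 145
c = 70
col = 'purple'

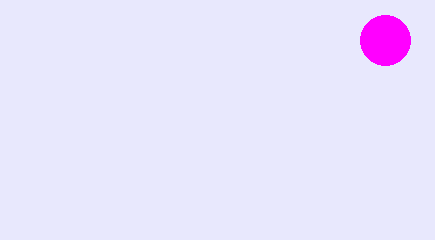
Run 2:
a = 385
b = 40
c = 25
col = 'magenta'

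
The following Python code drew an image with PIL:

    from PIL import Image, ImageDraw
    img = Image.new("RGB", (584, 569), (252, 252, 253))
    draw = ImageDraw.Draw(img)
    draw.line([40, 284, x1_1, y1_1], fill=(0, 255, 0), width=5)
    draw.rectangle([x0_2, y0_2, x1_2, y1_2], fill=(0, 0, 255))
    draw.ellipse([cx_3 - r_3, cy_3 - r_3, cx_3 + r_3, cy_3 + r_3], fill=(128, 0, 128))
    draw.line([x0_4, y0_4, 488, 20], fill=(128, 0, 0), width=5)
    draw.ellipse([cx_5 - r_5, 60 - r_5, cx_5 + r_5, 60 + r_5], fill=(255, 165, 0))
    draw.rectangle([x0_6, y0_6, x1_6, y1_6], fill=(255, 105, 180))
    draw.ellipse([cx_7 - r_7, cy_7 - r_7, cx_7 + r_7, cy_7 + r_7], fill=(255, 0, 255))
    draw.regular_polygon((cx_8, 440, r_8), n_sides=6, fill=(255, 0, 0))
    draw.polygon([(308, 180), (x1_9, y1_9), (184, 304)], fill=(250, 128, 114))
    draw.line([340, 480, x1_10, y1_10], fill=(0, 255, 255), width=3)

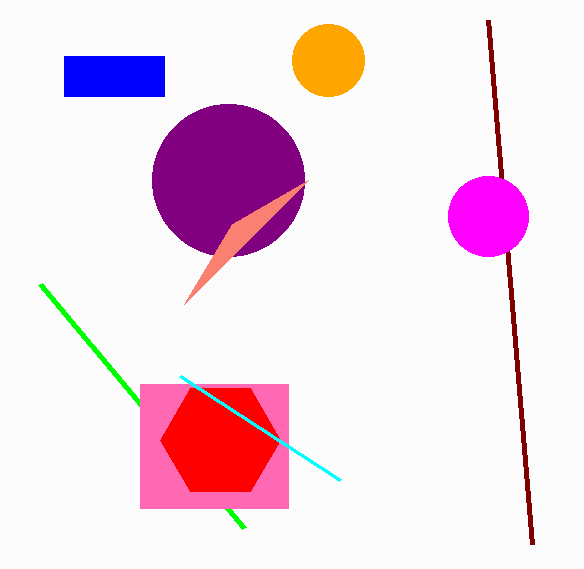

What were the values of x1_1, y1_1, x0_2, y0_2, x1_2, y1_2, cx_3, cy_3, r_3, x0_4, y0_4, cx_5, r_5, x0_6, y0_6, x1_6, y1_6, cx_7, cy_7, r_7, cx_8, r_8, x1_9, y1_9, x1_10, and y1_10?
x1_1 = 244; y1_1 = 528; x0_2 = 64; y0_2 = 56; x1_2 = 164; y1_2 = 96; cx_3 = 228; cy_3 = 180; r_3 = 76; x0_4 = 532; y0_4 = 544; cx_5 = 328; r_5 = 36; x0_6 = 140; y0_6 = 384; x1_6 = 288; y1_6 = 508; cx_7 = 488; cy_7 = 216; r_7 = 40; cx_8 = 220; r_8 = 60; x1_9 = 232; y1_9 = 224; x1_10 = 180; y1_10 = 376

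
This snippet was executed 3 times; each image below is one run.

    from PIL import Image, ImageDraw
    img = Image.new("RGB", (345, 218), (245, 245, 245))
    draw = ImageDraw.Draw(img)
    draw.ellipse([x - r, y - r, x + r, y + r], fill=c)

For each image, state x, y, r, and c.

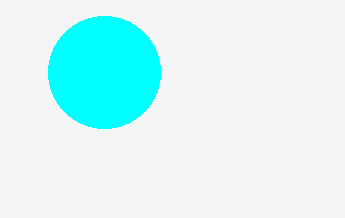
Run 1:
x = 104
y = 72
r = 56
c = 'cyan'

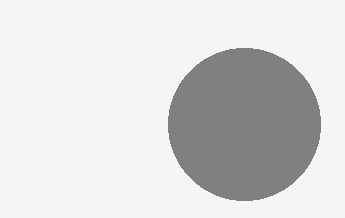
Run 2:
x = 244; y = 124; r = 76; c = 'gray'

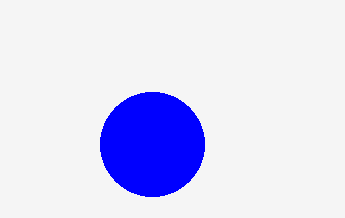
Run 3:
x = 152
y = 144
r = 52
c = 'blue'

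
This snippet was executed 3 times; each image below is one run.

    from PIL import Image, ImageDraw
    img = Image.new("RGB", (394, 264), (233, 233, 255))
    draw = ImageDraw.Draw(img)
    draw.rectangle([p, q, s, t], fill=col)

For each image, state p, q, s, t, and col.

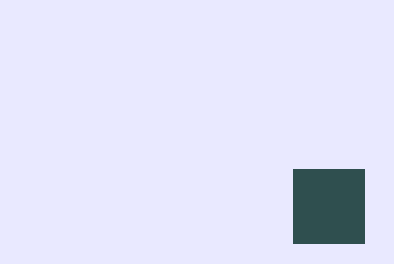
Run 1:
p = 293
q = 169
s = 364
t = 243
col = 'darkslategray'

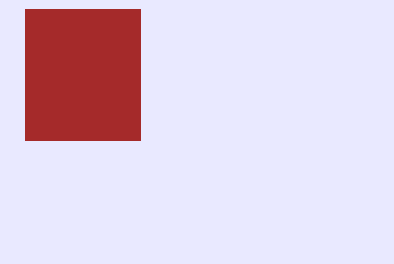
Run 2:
p = 25; q = 9; s = 140; t = 140; col = 'brown'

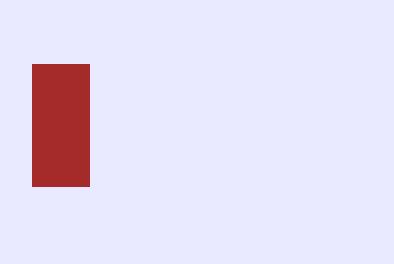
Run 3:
p = 32; q = 64; s = 89; t = 186; col = 'brown'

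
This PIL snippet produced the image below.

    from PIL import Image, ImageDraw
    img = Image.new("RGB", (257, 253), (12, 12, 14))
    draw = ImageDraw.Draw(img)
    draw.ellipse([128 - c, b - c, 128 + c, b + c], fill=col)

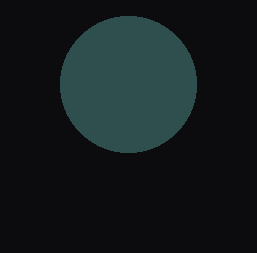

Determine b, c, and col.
b = 84; c = 68; col = 'darkslategray'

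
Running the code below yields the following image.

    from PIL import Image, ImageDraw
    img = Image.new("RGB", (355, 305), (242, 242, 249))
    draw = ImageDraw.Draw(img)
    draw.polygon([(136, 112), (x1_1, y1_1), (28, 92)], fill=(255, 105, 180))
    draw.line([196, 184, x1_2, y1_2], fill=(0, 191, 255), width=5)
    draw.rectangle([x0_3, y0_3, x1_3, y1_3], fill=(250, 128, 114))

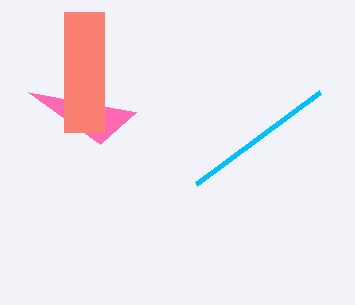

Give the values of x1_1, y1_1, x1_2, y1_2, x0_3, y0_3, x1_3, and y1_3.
x1_1 = 100, y1_1 = 144, x1_2 = 320, y1_2 = 92, x0_3 = 64, y0_3 = 12, x1_3 = 104, y1_3 = 132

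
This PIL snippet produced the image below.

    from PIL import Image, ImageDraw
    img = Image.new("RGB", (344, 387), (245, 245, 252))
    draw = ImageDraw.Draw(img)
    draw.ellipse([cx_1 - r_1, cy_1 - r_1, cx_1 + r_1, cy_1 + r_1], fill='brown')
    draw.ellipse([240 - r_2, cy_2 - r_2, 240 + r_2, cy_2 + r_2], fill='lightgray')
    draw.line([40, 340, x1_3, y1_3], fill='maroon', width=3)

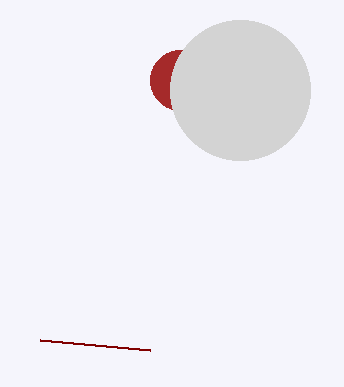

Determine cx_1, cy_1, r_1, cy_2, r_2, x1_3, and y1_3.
cx_1 = 180; cy_1 = 80; r_1 = 30; cy_2 = 90; r_2 = 70; x1_3 = 150; y1_3 = 350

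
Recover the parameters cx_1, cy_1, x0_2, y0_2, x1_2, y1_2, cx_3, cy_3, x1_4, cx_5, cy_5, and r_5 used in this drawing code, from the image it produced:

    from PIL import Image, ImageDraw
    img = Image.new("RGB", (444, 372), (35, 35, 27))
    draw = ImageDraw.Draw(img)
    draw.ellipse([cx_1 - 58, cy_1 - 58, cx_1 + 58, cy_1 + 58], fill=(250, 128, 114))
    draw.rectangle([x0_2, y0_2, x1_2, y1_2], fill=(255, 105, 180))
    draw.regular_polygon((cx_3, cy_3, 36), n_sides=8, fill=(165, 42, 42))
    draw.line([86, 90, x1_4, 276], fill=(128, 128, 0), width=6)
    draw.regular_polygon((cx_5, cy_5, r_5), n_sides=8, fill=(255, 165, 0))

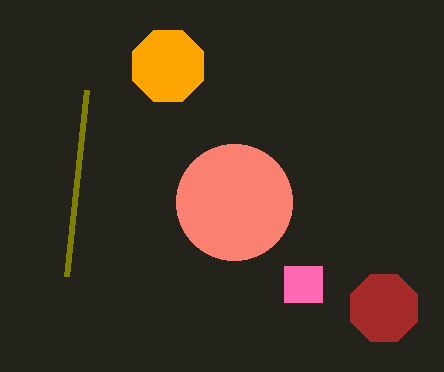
cx_1 = 234, cy_1 = 202, x0_2 = 284, y0_2 = 266, x1_2 = 322, y1_2 = 302, cx_3 = 384, cy_3 = 308, x1_4 = 66, cx_5 = 168, cy_5 = 66, r_5 = 38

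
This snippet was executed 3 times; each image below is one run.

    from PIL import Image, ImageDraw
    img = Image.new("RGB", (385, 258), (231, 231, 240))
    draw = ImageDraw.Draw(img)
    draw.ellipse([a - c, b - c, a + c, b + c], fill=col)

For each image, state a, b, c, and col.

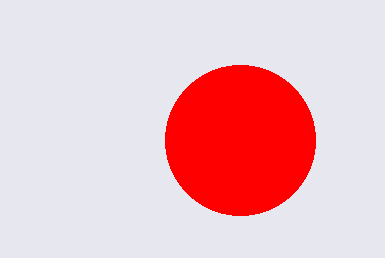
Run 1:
a = 240
b = 140
c = 75
col = 'red'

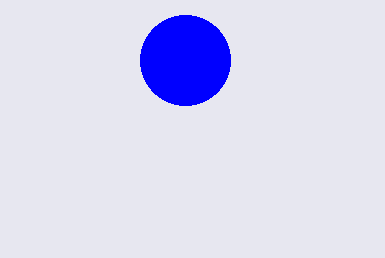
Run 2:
a = 185; b = 60; c = 45; col = 'blue'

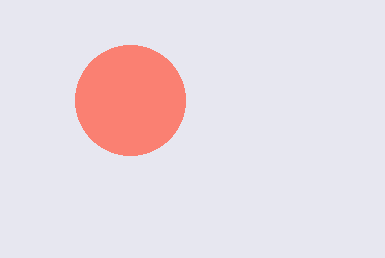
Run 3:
a = 130; b = 100; c = 55; col = 'salmon'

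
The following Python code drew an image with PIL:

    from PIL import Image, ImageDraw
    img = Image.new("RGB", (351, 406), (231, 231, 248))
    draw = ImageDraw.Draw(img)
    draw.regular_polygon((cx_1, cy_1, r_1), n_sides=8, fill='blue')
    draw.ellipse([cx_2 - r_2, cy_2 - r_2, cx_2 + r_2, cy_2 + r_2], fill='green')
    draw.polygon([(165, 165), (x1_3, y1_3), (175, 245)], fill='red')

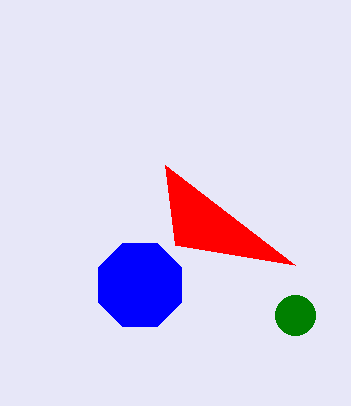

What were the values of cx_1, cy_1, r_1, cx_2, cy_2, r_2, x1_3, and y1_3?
cx_1 = 140; cy_1 = 285; r_1 = 45; cx_2 = 295; cy_2 = 315; r_2 = 20; x1_3 = 295; y1_3 = 265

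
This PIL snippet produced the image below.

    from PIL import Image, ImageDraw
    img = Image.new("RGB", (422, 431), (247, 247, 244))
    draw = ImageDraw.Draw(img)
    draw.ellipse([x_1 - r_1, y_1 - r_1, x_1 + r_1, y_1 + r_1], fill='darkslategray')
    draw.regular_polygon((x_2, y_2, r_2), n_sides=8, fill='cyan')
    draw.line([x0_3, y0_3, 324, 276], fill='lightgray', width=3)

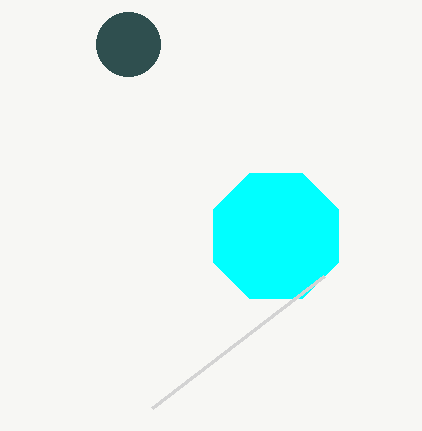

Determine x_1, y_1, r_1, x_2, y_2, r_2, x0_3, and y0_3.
x_1 = 128; y_1 = 44; r_1 = 32; x_2 = 276; y_2 = 236; r_2 = 68; x0_3 = 152; y0_3 = 408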